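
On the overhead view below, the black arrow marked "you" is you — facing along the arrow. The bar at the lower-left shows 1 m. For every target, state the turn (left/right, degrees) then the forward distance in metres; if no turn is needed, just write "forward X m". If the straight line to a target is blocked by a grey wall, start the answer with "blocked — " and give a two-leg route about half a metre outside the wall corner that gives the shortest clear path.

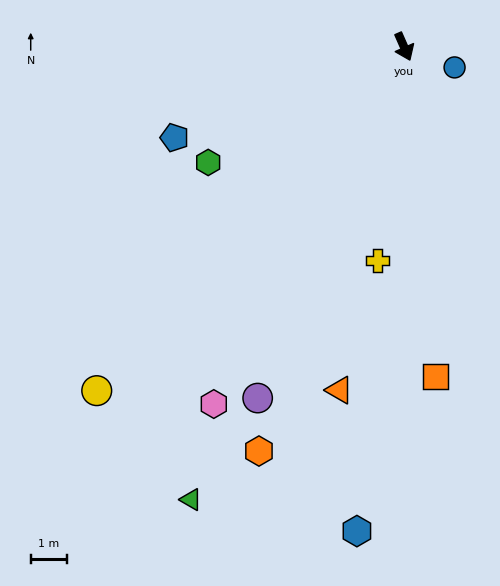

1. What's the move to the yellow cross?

turn right 31°, forward 5.9 m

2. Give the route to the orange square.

turn right 18°, forward 9.1 m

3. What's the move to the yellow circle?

turn right 65°, forward 12.6 m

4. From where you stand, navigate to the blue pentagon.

turn right 92°, forward 6.8 m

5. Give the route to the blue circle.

turn left 44°, forward 1.5 m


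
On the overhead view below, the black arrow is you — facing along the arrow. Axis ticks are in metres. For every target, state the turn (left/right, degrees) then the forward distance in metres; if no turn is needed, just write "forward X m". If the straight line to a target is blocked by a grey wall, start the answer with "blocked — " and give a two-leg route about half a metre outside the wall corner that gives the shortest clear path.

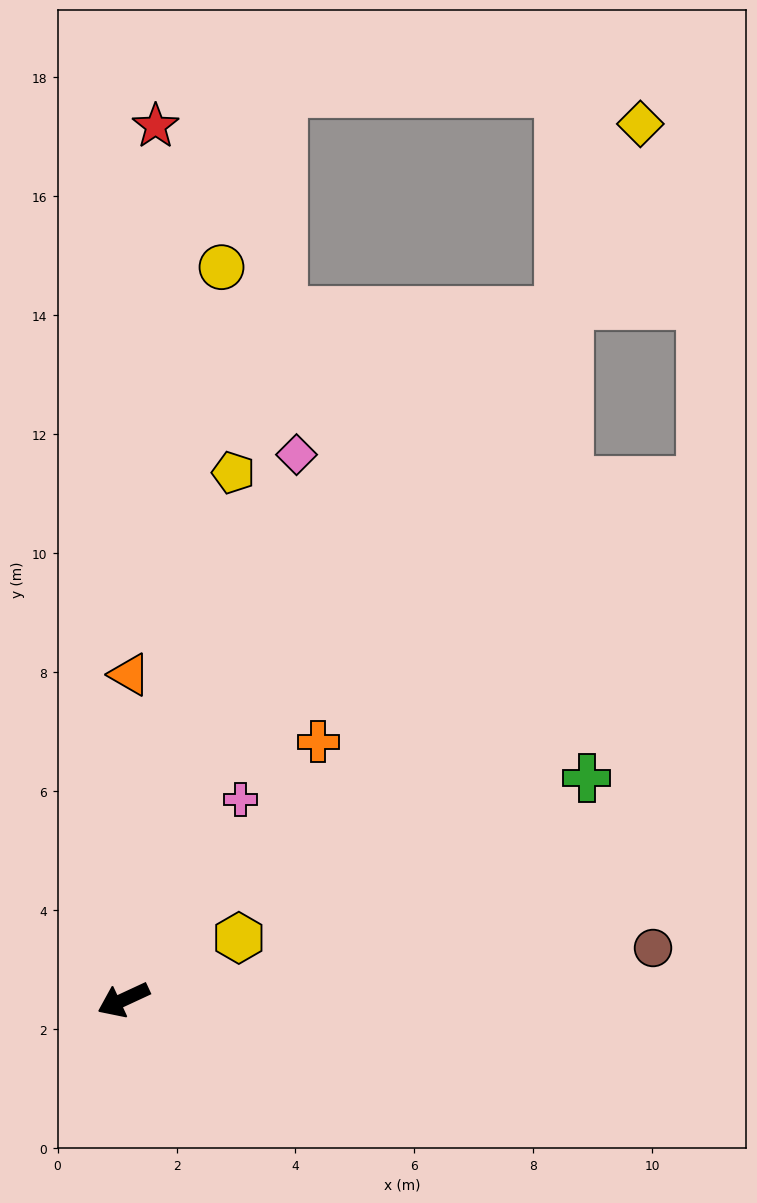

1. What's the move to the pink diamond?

turn right 133°, forward 9.6 m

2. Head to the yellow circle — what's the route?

turn right 123°, forward 12.4 m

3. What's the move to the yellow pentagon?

turn right 127°, forward 9.1 m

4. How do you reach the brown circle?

turn left 161°, forward 8.9 m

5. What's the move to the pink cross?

turn right 145°, forward 3.9 m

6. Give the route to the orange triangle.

turn right 116°, forward 5.5 m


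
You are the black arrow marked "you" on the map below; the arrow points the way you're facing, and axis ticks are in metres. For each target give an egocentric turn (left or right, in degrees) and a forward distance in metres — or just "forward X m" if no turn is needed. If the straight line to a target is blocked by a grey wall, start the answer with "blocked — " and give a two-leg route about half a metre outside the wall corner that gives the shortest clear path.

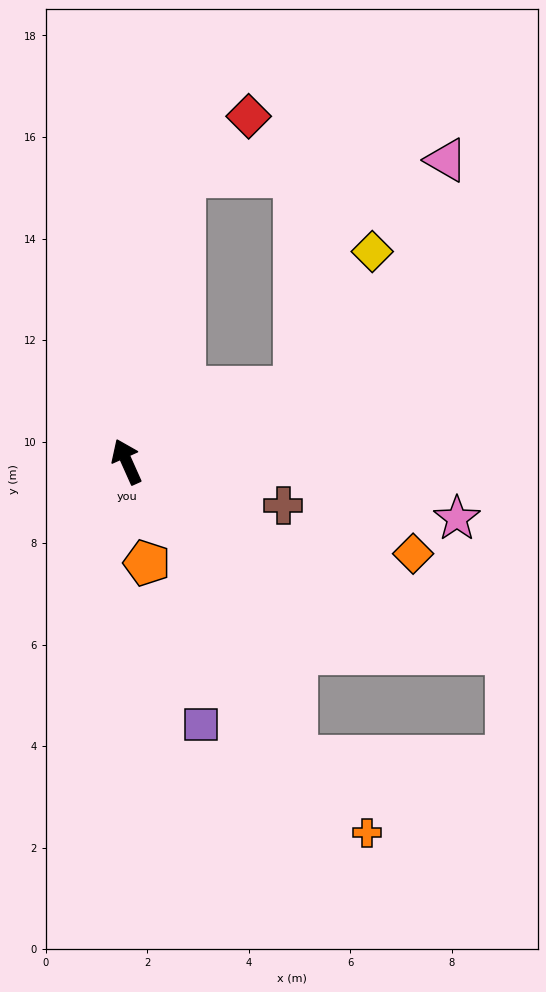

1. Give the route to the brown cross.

turn right 130°, forward 3.2 m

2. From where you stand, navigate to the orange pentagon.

turn left 167°, forward 2.0 m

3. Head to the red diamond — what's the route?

blocked — turn right 36°, forward 5.7 m, then turn right 35°, forward 1.7 m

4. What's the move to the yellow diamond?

blocked — turn right 90°, forward 3.6 m, then turn left 36°, forward 3.1 m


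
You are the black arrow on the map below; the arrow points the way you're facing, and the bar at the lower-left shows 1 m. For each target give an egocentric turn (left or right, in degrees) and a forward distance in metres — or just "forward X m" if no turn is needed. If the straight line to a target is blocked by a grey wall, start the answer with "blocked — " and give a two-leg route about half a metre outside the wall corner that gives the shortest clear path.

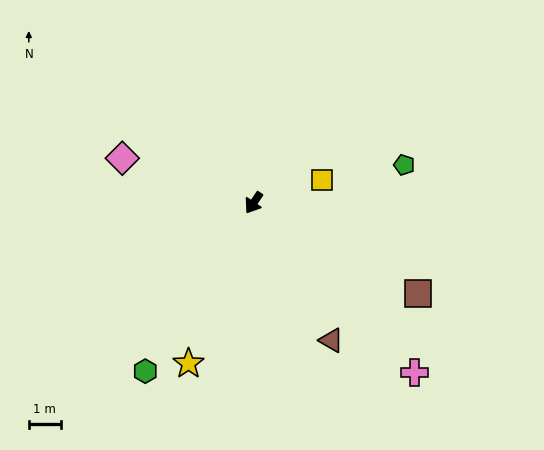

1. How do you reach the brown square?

turn left 95°, forward 5.8 m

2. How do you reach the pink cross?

turn left 77°, forward 7.3 m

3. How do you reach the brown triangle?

turn left 64°, forward 4.9 m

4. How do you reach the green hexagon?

forward 6.2 m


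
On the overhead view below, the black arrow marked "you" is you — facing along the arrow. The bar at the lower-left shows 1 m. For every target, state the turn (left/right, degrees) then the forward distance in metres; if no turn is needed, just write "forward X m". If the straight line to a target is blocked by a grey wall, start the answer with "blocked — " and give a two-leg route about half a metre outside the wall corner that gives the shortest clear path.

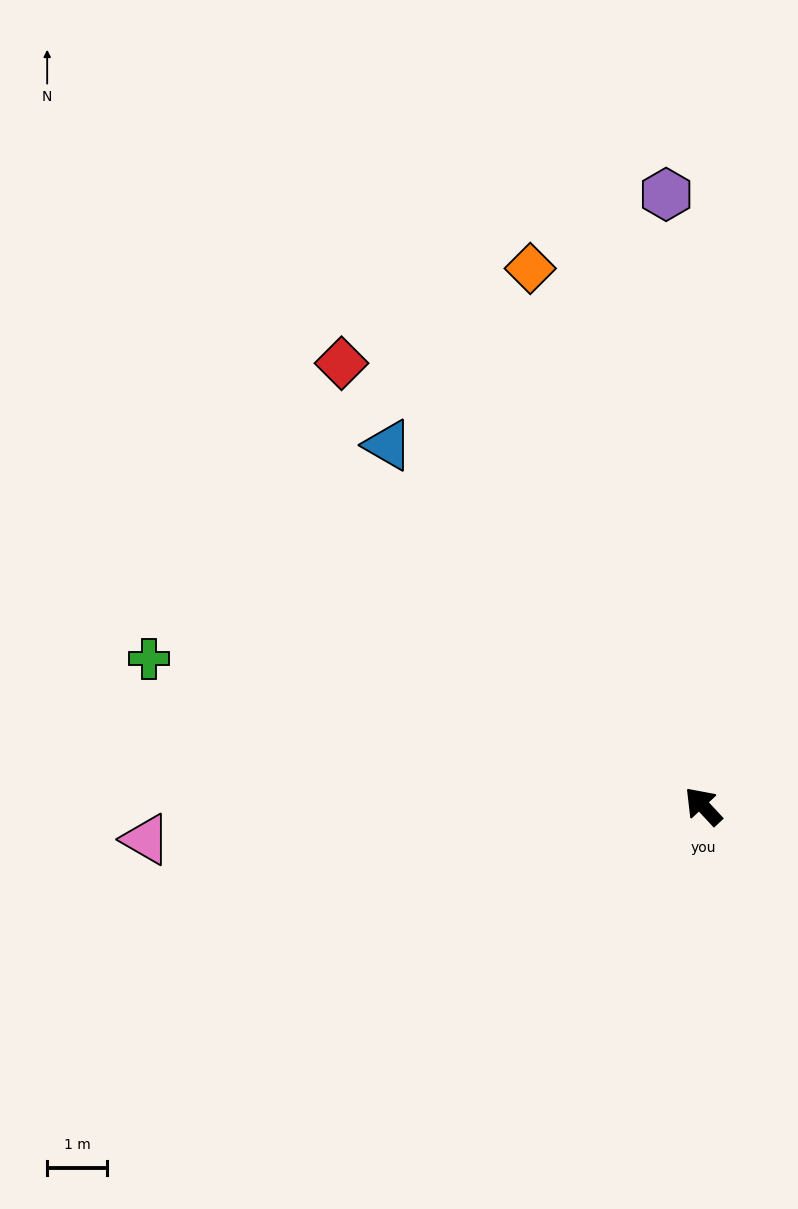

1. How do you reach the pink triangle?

turn left 50°, forward 9.3 m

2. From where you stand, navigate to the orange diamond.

turn right 25°, forward 9.4 m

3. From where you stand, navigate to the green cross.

turn left 32°, forward 9.5 m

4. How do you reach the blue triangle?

forward 8.0 m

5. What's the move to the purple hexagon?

turn right 39°, forward 10.2 m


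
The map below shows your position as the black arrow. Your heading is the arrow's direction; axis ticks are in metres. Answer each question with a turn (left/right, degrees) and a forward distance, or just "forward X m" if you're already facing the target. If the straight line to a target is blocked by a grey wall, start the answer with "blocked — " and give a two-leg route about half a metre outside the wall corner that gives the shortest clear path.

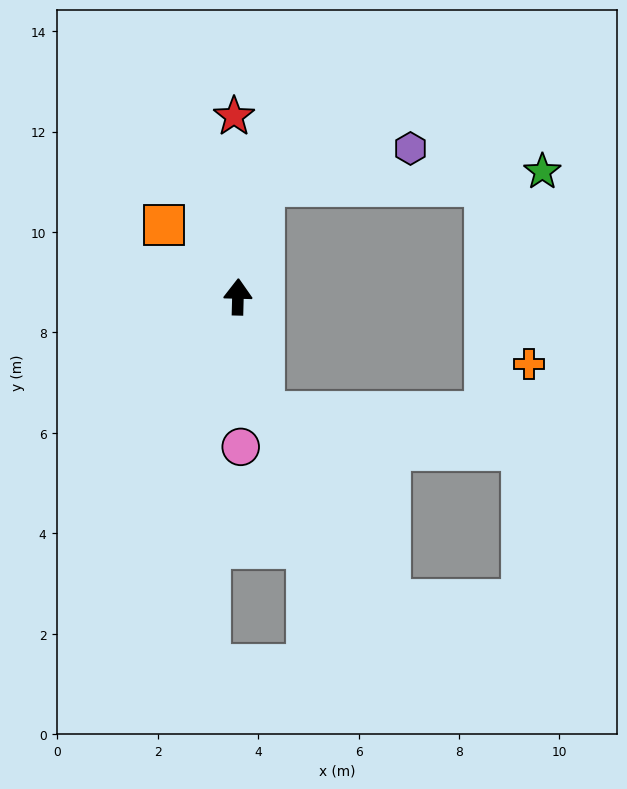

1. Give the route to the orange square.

turn left 47°, forward 2.0 m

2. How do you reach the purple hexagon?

blocked — turn right 11°, forward 2.3 m, then turn right 64°, forward 3.0 m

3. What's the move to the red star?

turn left 3°, forward 3.6 m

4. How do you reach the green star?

blocked — turn right 11°, forward 2.3 m, then turn right 75°, forward 5.6 m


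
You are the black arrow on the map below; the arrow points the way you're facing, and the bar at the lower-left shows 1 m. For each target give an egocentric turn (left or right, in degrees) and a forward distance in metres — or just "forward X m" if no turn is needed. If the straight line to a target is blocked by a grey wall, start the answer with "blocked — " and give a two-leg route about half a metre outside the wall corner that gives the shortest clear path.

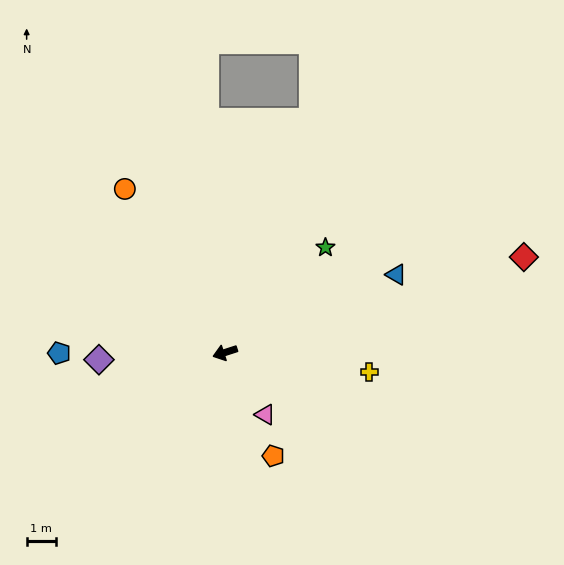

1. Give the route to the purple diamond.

turn right 15°, forward 4.3 m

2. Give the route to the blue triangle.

turn right 173°, forward 6.4 m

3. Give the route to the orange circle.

turn right 76°, forward 6.5 m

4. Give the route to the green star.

turn right 152°, forward 5.0 m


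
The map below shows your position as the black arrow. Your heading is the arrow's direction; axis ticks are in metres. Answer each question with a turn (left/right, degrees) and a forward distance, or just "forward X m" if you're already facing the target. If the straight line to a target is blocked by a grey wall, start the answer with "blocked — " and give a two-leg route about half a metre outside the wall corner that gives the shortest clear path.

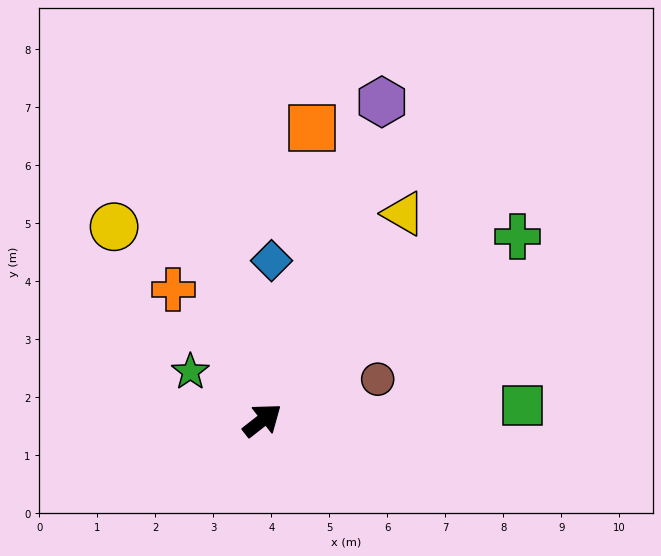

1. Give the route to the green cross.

turn right 2°, forward 5.4 m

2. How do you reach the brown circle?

turn right 18°, forward 2.1 m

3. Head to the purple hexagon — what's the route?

turn left 31°, forward 5.9 m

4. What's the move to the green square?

turn right 35°, forward 4.5 m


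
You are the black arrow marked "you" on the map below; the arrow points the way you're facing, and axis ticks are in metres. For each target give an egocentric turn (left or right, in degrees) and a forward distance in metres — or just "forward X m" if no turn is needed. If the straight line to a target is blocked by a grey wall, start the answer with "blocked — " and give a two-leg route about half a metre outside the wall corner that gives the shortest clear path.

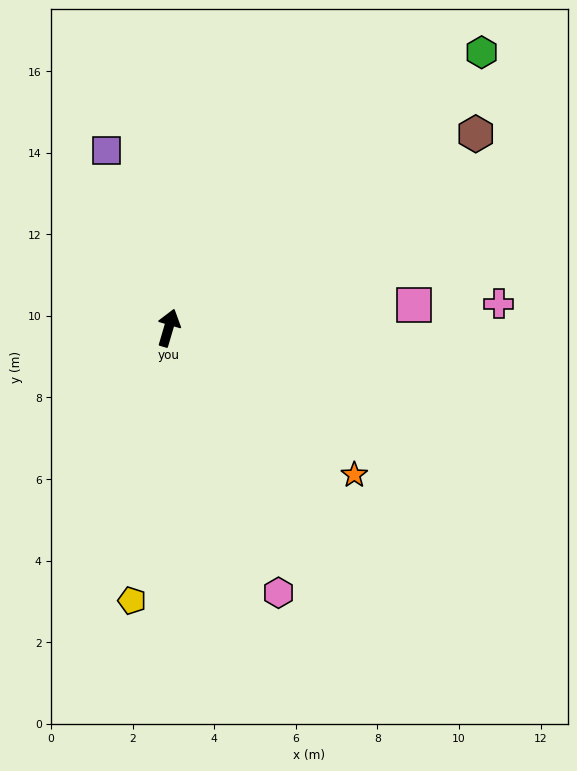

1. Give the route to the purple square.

turn left 36°, forward 4.6 m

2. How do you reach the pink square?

turn right 68°, forward 6.0 m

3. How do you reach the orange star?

turn right 112°, forward 5.8 m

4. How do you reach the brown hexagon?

turn right 41°, forward 8.9 m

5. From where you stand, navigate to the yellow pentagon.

turn right 171°, forward 6.7 m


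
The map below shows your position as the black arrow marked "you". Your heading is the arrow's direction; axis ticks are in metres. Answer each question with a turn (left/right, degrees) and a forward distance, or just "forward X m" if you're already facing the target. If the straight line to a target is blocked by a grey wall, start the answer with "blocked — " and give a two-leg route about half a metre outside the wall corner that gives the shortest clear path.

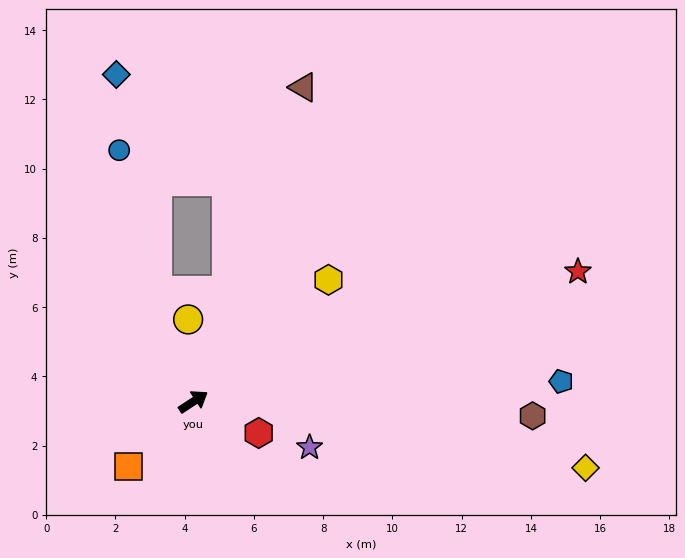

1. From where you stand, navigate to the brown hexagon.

turn right 36°, forward 9.8 m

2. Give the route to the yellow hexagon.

turn left 9°, forward 5.3 m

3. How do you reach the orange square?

turn right 168°, forward 2.7 m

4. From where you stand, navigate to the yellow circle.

turn left 60°, forward 2.4 m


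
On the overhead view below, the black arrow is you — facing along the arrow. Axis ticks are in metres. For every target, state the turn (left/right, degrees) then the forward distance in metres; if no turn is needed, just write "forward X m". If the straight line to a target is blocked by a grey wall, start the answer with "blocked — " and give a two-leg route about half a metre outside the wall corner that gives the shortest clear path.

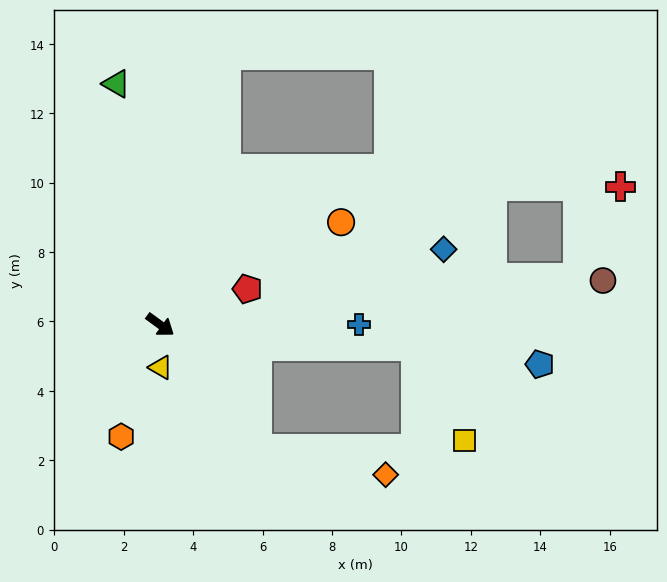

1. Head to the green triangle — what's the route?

turn left 136°, forward 7.1 m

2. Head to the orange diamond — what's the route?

blocked — turn right 16°, forward 4.5 m, then turn left 41°, forward 3.8 m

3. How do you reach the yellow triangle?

turn right 53°, forward 1.2 m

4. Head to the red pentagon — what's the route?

turn left 58°, forward 2.7 m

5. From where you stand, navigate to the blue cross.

turn left 36°, forward 5.7 m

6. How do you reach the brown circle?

turn left 42°, forward 12.8 m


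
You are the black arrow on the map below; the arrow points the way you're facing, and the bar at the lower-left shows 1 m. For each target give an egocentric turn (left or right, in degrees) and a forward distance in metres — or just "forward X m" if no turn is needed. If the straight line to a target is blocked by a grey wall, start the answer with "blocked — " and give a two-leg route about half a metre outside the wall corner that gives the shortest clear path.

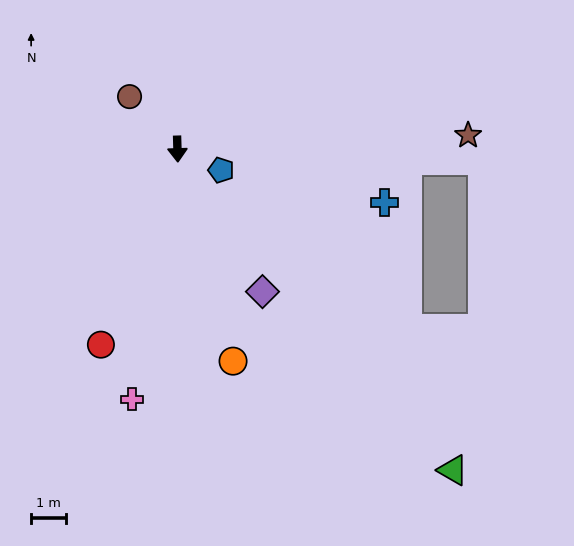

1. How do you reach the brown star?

turn left 91°, forward 8.4 m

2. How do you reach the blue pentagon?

turn left 63°, forward 1.4 m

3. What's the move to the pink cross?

turn right 12°, forward 7.3 m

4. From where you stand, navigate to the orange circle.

turn left 13°, forward 6.3 m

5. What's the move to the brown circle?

turn right 139°, forward 2.0 m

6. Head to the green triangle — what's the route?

turn left 39°, forward 12.2 m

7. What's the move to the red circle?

turn right 23°, forward 6.0 m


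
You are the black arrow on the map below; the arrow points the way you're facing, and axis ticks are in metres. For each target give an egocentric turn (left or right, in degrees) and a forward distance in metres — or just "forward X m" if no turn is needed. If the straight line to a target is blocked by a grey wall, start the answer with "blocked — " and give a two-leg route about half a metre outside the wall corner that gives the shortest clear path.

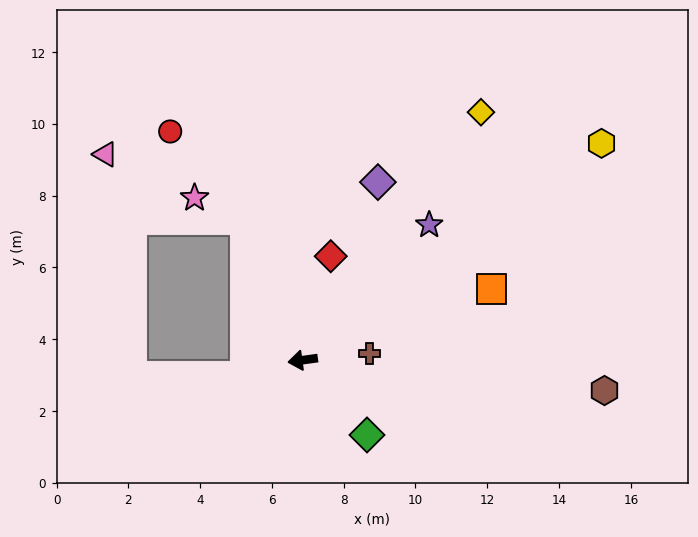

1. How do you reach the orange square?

turn right 167°, forward 5.6 m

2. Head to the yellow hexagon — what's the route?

turn right 152°, forward 10.3 m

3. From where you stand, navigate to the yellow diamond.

turn right 134°, forward 8.5 m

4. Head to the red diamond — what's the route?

turn right 113°, forward 3.0 m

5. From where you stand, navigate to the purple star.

turn right 141°, forward 5.2 m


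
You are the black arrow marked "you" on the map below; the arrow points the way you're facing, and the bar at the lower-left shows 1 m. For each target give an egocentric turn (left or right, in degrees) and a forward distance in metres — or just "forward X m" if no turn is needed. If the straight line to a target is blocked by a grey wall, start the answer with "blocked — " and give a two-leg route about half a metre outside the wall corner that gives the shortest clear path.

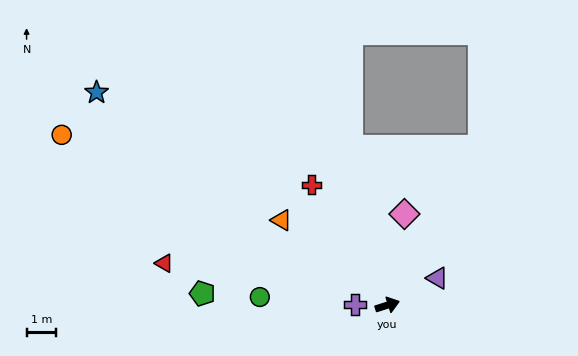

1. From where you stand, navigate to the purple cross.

turn left 162°, forward 1.1 m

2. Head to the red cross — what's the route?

turn left 105°, forward 4.8 m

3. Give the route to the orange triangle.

turn left 124°, forward 4.6 m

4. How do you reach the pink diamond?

turn left 62°, forward 3.1 m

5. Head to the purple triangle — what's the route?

turn left 11°, forward 1.9 m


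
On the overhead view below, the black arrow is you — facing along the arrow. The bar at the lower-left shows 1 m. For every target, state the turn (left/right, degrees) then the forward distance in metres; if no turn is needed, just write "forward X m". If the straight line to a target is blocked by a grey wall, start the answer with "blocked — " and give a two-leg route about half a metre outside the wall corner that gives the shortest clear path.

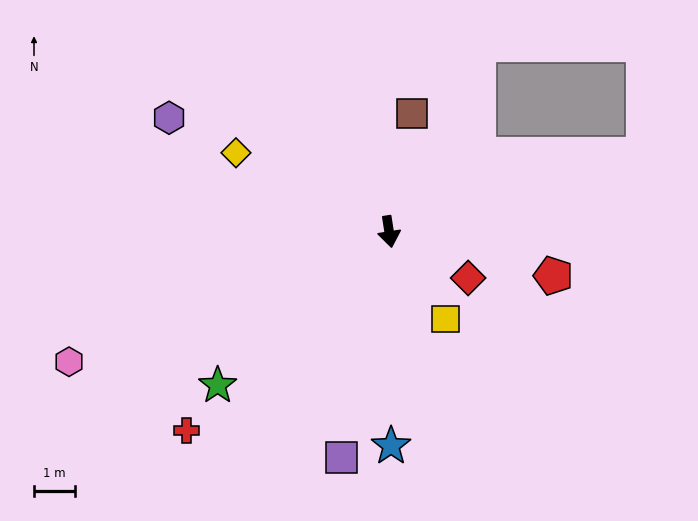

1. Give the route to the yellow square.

turn left 24°, forward 2.5 m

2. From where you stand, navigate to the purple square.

turn right 21°, forward 5.6 m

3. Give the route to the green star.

turn right 57°, forward 5.6 m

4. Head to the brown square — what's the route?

turn left 160°, forward 2.9 m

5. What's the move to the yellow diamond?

turn right 126°, forward 4.2 m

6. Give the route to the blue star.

turn right 8°, forward 5.2 m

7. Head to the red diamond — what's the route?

turn left 51°, forward 2.2 m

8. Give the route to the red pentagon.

turn left 66°, forward 4.1 m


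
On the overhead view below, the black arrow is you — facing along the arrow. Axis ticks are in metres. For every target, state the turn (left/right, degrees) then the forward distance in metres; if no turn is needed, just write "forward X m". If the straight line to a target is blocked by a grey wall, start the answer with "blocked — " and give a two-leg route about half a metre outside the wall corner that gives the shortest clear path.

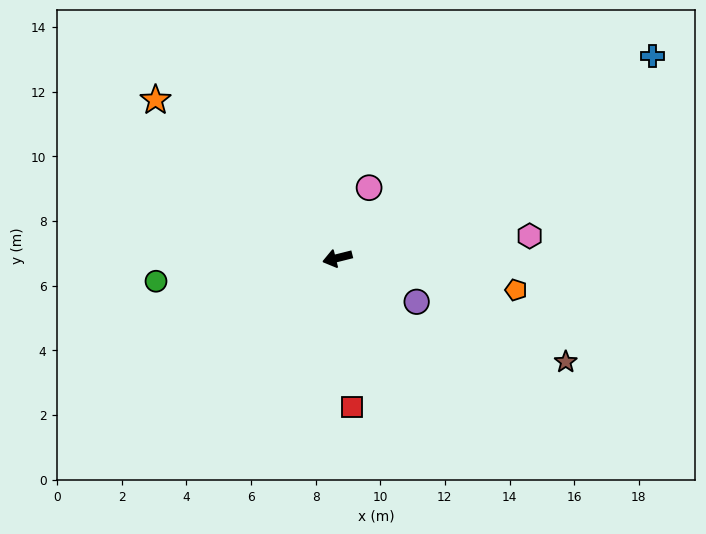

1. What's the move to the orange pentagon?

turn left 156°, forward 5.6 m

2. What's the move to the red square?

turn left 82°, forward 4.6 m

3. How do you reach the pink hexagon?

turn left 172°, forward 6.0 m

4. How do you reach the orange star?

turn right 55°, forward 7.5 m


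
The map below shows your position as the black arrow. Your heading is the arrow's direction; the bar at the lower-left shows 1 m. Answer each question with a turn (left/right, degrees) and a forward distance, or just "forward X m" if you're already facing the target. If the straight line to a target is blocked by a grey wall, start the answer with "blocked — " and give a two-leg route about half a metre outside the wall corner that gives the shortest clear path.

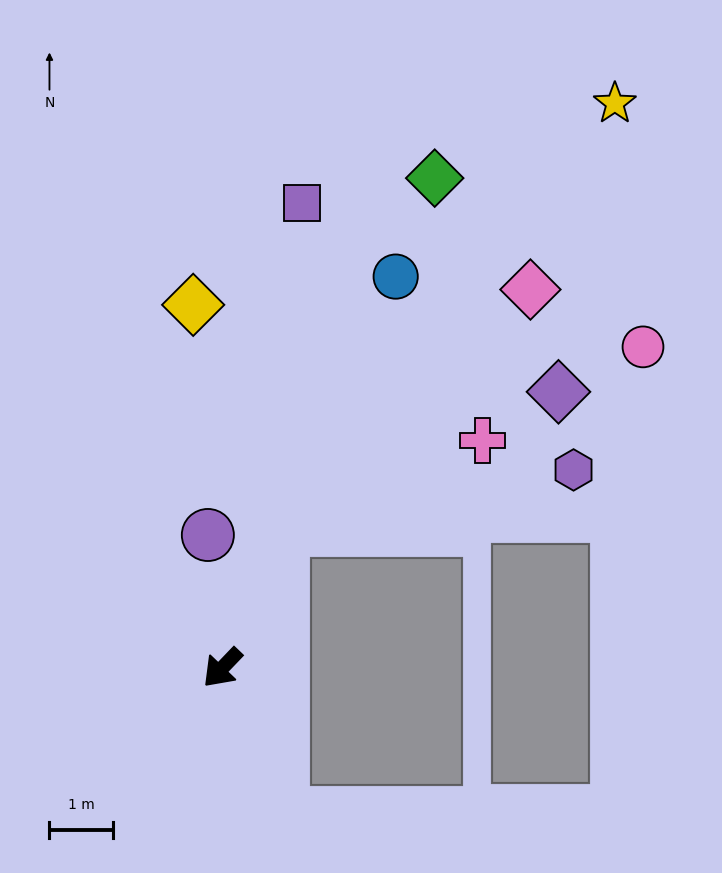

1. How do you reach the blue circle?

turn right 160°, forward 6.7 m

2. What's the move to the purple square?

turn right 146°, forward 7.4 m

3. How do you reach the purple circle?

turn right 130°, forward 2.1 m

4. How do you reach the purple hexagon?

blocked — turn right 160°, forward 2.4 m, then turn right 55°, forward 4.6 m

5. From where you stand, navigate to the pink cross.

blocked — turn right 160°, forward 2.4 m, then turn right 42°, forward 3.4 m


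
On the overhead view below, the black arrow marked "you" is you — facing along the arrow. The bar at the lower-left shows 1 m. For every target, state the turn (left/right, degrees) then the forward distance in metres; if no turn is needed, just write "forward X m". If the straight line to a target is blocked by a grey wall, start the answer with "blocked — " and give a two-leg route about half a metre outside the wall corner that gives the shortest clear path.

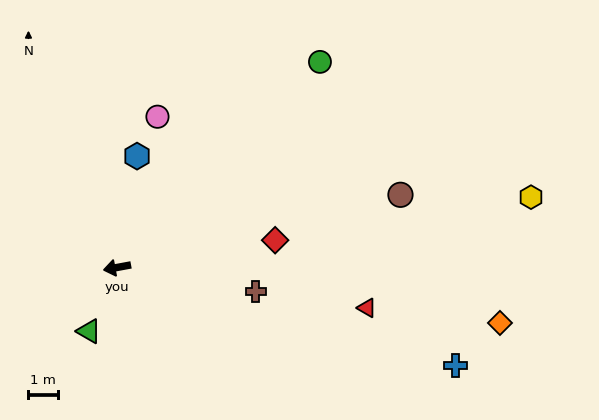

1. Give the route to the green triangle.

turn left 56°, forward 2.4 m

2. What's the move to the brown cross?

turn left 160°, forward 4.8 m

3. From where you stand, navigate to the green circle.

turn right 145°, forward 9.8 m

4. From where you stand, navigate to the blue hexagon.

turn right 111°, forward 3.8 m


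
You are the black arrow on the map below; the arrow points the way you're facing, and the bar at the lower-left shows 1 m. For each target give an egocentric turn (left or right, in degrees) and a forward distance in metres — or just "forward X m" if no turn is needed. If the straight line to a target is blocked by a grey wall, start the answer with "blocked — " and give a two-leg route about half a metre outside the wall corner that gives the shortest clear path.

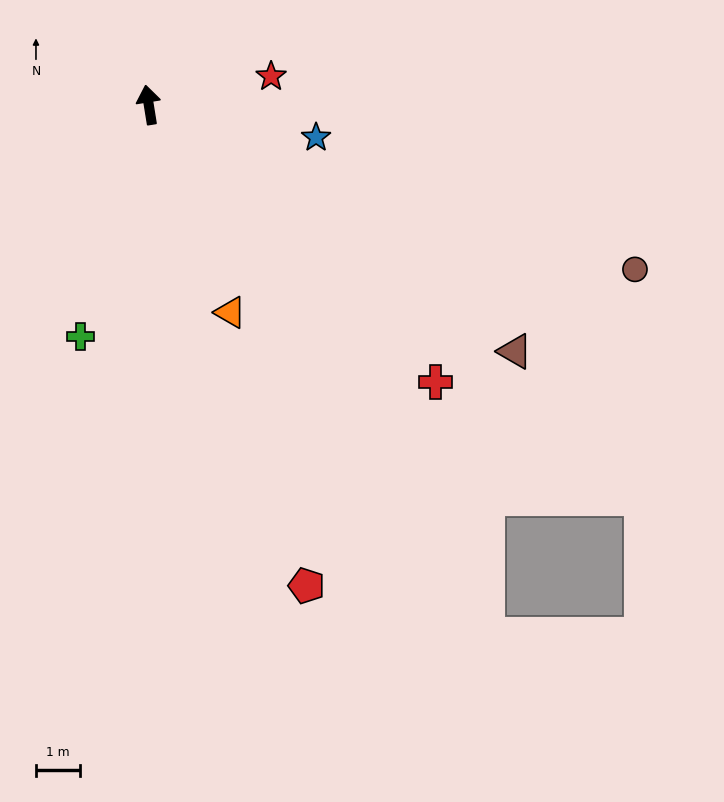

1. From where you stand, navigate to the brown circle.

turn right 118°, forward 11.8 m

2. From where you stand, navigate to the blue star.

turn right 110°, forward 3.9 m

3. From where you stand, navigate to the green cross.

turn left 154°, forward 5.5 m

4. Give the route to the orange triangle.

turn right 168°, forward 5.1 m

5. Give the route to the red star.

turn right 86°, forward 2.9 m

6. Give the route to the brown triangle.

turn right 133°, forward 10.1 m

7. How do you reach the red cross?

turn right 143°, forward 9.1 m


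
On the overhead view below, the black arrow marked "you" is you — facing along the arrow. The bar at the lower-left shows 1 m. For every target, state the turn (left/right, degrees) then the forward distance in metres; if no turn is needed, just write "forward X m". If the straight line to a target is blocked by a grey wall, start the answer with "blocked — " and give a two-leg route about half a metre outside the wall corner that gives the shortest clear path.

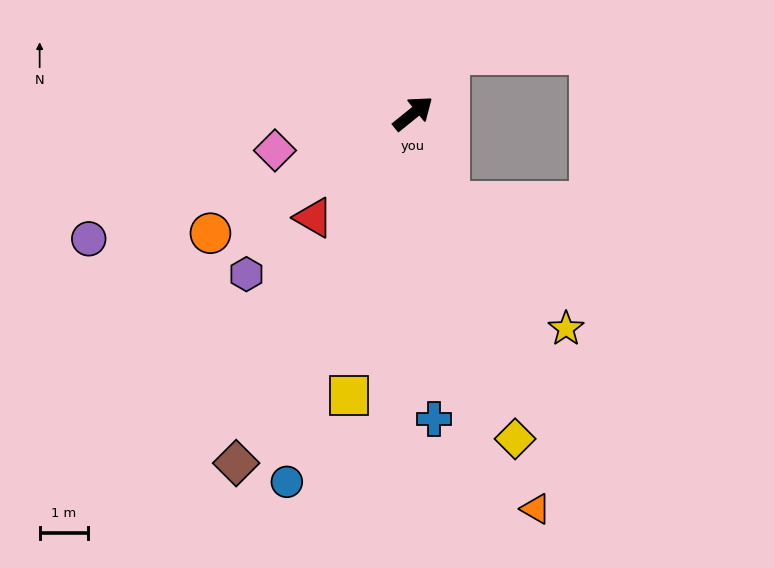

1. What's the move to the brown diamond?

turn right 156°, forward 8.0 m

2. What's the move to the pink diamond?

turn left 156°, forward 2.9 m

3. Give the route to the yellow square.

turn right 142°, forward 5.9 m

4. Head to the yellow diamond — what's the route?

turn right 112°, forward 7.0 m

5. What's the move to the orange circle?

turn left 172°, forward 4.8 m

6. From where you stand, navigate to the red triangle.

turn right 173°, forward 3.0 m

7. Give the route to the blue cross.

turn right 125°, forward 6.3 m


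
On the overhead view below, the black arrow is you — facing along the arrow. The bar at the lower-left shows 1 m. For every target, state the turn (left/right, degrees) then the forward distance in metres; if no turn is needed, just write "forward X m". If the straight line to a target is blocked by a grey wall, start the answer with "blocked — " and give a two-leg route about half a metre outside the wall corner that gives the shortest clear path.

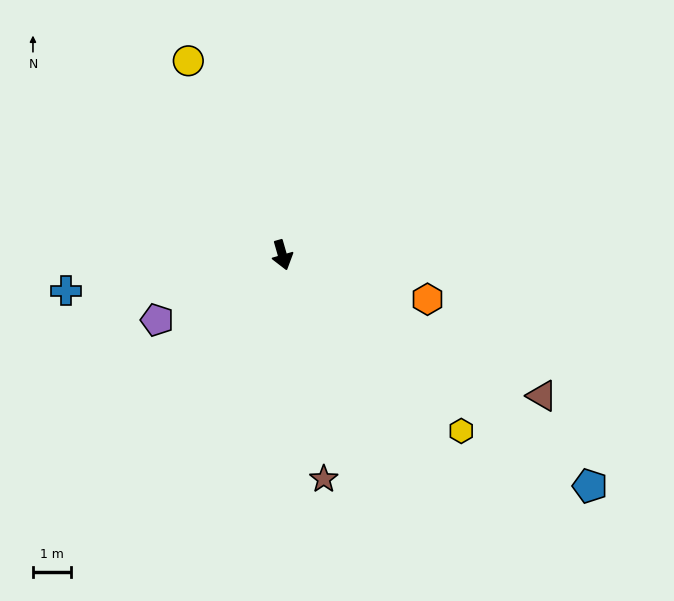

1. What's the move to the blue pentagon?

turn left 37°, forward 10.0 m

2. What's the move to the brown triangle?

turn left 46°, forward 7.7 m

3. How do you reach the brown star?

turn right 6°, forward 5.9 m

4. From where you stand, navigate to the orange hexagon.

turn left 57°, forward 3.9 m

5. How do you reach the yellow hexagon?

turn left 30°, forward 6.5 m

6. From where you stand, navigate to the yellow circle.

turn right 170°, forward 5.6 m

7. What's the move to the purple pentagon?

turn right 79°, forward 3.7 m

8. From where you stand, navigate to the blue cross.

turn right 97°, forward 5.7 m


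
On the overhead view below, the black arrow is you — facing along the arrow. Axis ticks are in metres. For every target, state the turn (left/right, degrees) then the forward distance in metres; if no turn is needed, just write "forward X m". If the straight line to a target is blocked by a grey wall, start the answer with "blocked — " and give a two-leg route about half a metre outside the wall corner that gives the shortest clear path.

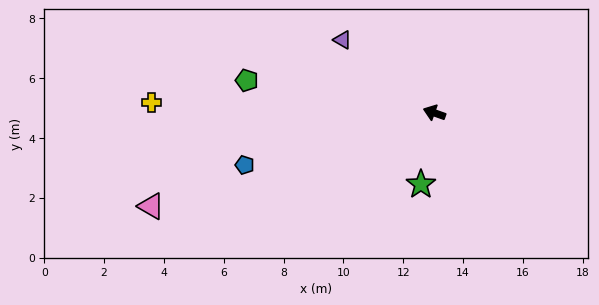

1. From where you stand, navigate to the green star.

turn left 99°, forward 2.4 m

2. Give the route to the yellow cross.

turn left 17°, forward 9.5 m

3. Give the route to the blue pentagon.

turn left 35°, forward 6.6 m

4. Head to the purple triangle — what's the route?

turn right 19°, forward 3.9 m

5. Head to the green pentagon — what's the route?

turn left 10°, forward 6.4 m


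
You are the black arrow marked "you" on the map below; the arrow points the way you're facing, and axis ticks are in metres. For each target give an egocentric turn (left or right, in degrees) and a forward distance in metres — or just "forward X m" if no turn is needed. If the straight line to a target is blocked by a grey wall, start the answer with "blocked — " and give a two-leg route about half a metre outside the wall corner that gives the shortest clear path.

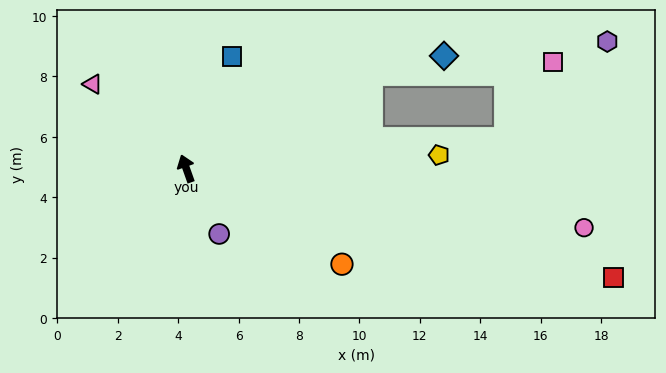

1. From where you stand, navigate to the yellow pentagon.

turn right 106°, forward 8.4 m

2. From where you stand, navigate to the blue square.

turn right 42°, forward 4.0 m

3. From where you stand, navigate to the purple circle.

turn right 173°, forward 2.4 m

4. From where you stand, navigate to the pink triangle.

turn left 28°, forward 4.2 m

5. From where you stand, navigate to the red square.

turn right 124°, forward 14.6 m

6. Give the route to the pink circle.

turn right 118°, forward 13.3 m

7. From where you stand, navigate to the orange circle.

turn right 141°, forward 6.1 m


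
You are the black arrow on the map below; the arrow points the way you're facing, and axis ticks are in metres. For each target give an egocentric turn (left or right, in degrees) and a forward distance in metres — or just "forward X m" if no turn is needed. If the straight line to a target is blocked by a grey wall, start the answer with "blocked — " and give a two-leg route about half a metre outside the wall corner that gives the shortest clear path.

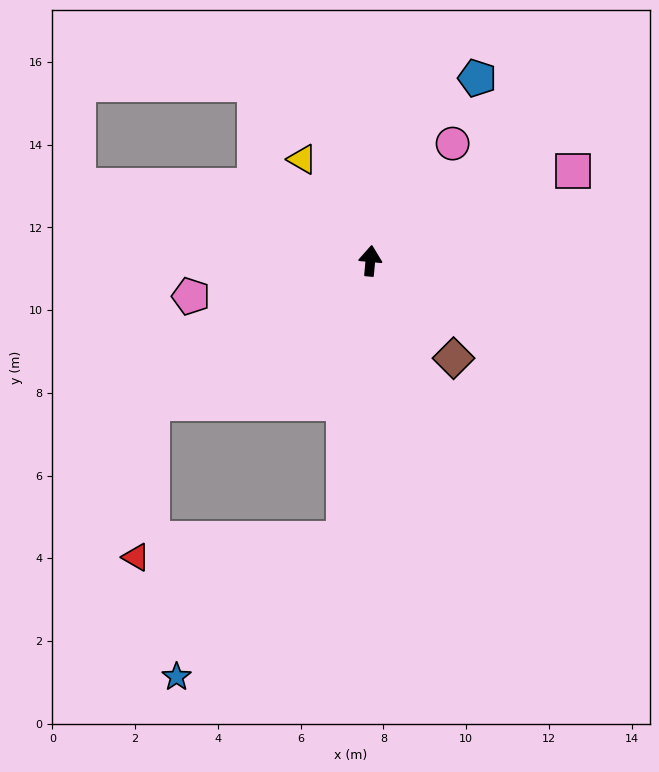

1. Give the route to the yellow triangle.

turn left 39°, forward 3.0 m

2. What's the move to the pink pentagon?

turn left 106°, forward 4.4 m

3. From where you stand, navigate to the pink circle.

turn right 30°, forward 3.5 m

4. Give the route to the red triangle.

blocked — turn left 128°, forward 6.3 m, then turn left 51°, forward 3.7 m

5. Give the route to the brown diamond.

turn right 134°, forward 3.1 m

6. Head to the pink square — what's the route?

turn right 61°, forward 5.4 m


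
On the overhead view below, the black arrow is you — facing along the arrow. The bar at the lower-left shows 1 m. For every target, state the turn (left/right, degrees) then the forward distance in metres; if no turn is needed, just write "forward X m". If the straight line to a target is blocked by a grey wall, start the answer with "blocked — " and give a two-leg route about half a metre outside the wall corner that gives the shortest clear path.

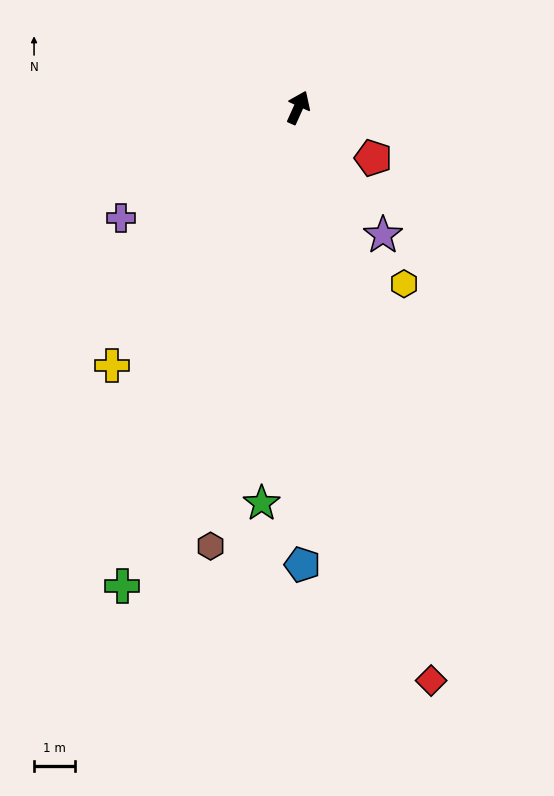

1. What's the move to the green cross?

turn right 176°, forward 12.5 m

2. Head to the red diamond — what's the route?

turn right 143°, forward 14.4 m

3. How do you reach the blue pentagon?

turn right 155°, forward 11.2 m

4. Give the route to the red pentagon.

turn right 100°, forward 2.2 m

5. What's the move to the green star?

turn right 161°, forward 9.7 m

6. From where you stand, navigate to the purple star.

turn right 122°, forward 3.7 m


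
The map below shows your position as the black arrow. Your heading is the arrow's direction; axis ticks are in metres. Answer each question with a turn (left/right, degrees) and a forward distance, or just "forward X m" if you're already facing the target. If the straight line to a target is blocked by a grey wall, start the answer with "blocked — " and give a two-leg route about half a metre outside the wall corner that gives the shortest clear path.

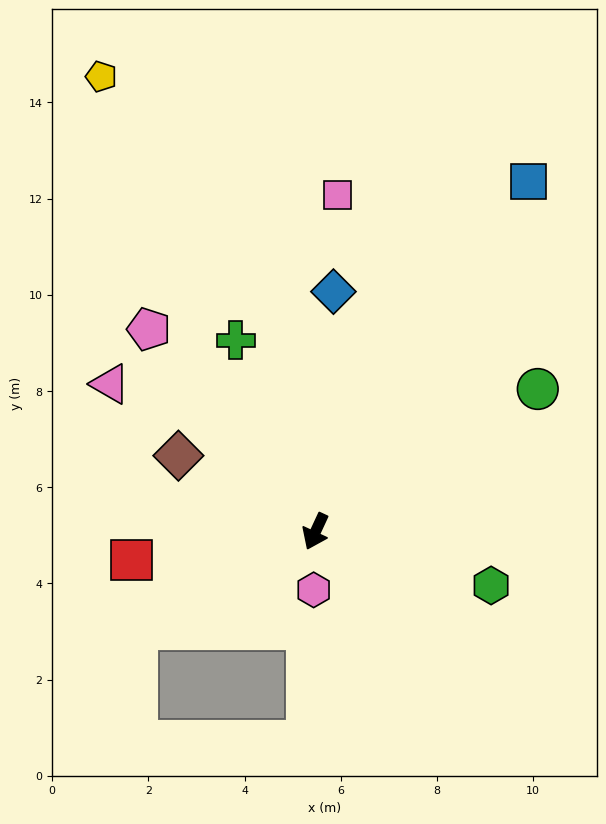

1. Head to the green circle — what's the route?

turn left 148°, forward 5.5 m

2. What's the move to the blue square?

turn left 174°, forward 8.5 m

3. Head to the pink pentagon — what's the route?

turn right 116°, forward 5.4 m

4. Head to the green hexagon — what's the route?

turn left 98°, forward 3.8 m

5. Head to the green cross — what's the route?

turn right 133°, forward 4.3 m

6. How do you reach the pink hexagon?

turn left 23°, forward 1.2 m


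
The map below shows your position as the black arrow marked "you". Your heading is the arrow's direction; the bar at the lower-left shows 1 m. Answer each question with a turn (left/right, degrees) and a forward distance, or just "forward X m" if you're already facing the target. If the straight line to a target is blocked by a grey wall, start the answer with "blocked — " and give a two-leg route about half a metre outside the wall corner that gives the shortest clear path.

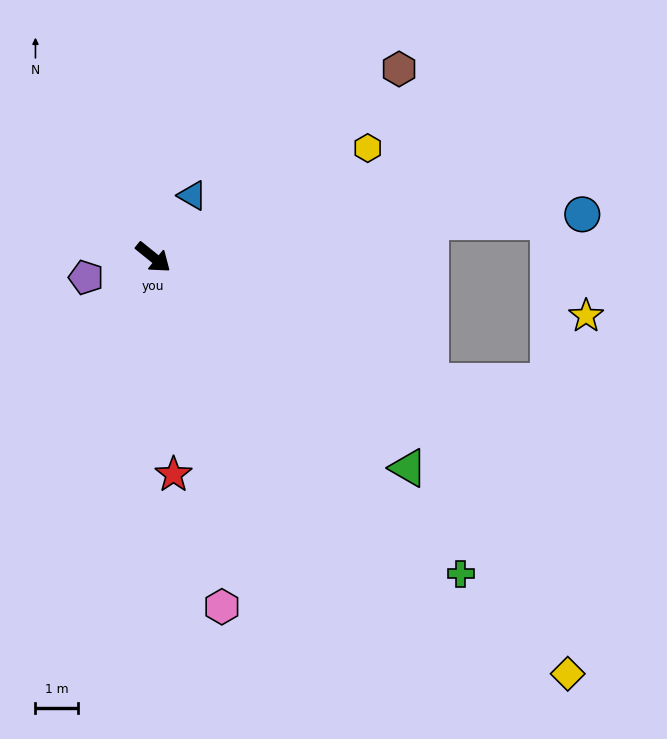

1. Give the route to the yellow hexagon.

turn left 66°, forward 5.6 m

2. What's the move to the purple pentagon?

turn right 124°, forward 1.6 m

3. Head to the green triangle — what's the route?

forward 7.7 m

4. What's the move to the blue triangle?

turn left 97°, forward 1.7 m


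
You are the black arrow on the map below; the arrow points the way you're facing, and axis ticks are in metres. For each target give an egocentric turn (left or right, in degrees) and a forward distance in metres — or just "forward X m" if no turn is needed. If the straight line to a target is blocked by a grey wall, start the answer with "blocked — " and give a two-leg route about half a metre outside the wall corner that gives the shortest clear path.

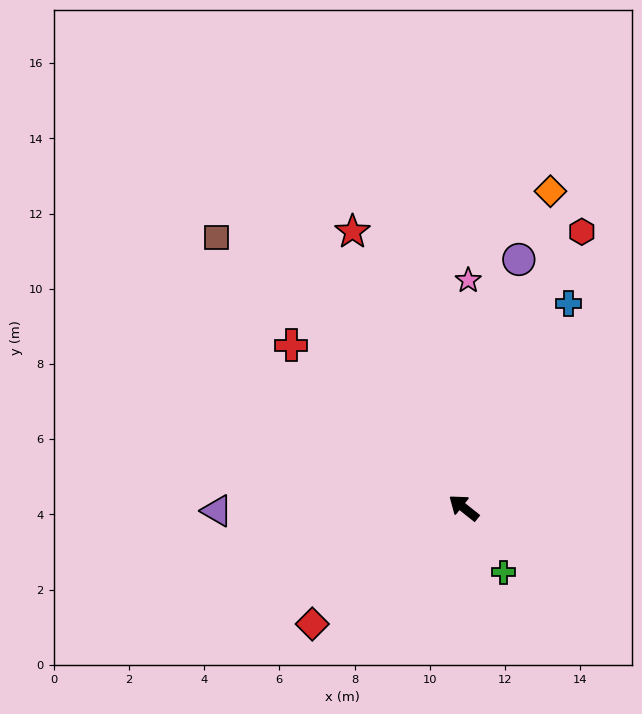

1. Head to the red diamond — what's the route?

turn left 76°, forward 5.1 m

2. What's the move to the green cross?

turn left 160°, forward 2.0 m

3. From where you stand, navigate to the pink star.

turn right 53°, forward 6.0 m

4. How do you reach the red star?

turn right 30°, forward 7.9 m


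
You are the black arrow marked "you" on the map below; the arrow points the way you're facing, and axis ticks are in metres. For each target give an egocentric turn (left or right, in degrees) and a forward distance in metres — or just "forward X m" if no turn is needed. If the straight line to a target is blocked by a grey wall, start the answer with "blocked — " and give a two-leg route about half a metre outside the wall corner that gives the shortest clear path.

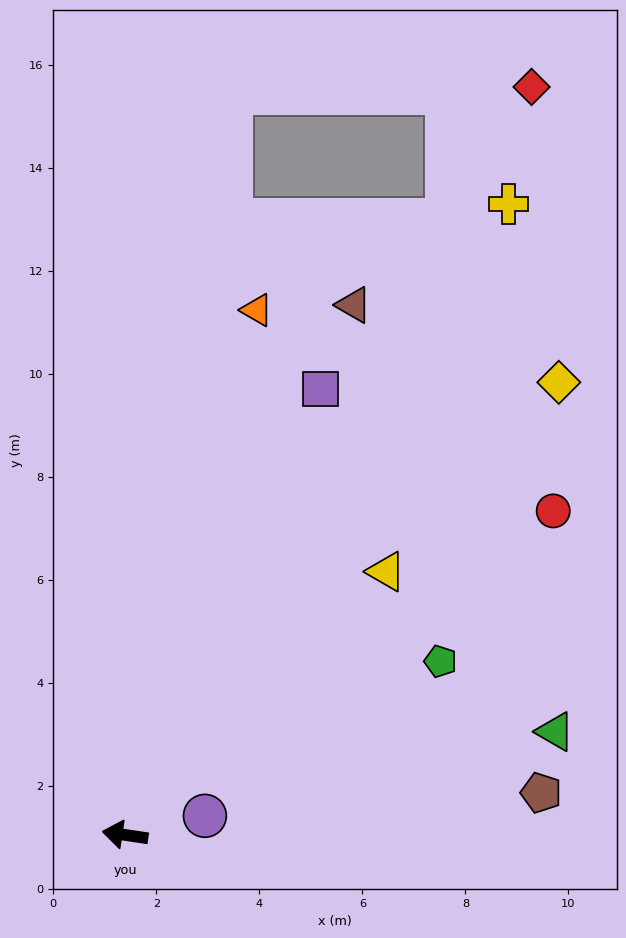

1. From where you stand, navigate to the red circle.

turn right 134°, forward 10.4 m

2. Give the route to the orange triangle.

turn right 96°, forward 10.5 m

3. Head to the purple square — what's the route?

turn right 105°, forward 9.5 m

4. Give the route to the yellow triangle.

turn right 126°, forward 7.2 m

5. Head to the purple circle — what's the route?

turn right 158°, forward 1.6 m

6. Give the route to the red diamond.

turn right 110°, forward 16.5 m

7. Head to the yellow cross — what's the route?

turn right 113°, forward 14.3 m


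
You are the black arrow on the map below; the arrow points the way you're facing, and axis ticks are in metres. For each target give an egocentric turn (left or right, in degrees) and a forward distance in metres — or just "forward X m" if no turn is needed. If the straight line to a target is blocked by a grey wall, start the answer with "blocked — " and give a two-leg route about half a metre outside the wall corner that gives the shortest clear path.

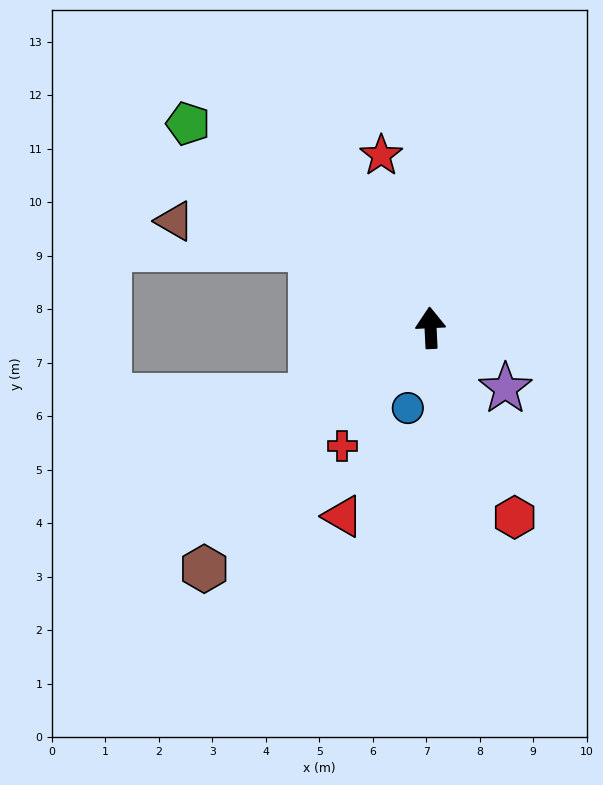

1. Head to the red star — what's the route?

turn left 13°, forward 3.3 m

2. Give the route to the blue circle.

turn left 161°, forward 1.6 m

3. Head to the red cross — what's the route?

turn left 141°, forward 2.8 m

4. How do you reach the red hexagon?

turn right 159°, forward 3.9 m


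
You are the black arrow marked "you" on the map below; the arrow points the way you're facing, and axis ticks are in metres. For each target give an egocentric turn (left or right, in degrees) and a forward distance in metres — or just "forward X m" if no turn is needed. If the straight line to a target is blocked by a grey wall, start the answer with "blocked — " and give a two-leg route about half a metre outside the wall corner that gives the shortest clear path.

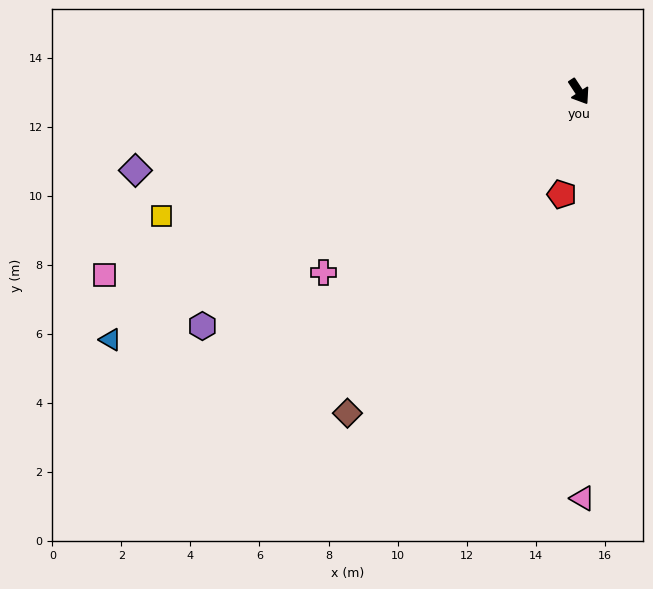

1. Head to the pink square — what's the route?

turn right 102°, forward 14.7 m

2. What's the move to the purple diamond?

turn right 113°, forward 13.1 m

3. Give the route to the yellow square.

turn right 107°, forward 12.6 m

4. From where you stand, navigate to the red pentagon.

turn right 43°, forward 3.0 m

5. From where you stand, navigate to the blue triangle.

turn right 95°, forward 15.4 m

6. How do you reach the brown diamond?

turn right 69°, forward 11.5 m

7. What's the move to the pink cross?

turn right 88°, forward 9.1 m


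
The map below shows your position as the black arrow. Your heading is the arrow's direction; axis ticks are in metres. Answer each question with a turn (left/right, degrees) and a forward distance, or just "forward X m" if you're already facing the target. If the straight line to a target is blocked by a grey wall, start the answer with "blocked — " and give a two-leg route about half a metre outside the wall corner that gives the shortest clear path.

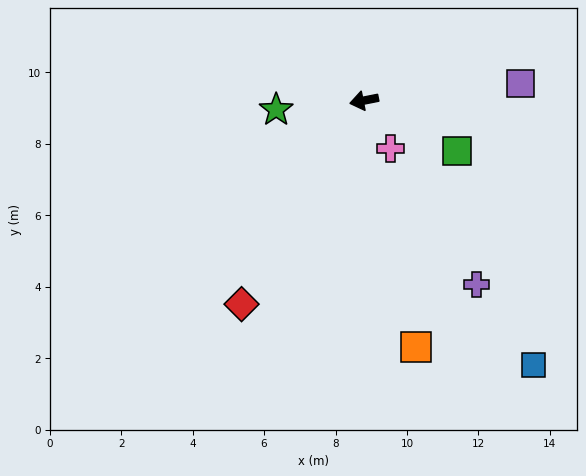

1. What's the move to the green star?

turn right 5°, forward 2.5 m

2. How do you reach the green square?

turn left 140°, forward 3.0 m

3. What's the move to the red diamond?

turn left 48°, forward 6.6 m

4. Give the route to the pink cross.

turn left 108°, forward 1.5 m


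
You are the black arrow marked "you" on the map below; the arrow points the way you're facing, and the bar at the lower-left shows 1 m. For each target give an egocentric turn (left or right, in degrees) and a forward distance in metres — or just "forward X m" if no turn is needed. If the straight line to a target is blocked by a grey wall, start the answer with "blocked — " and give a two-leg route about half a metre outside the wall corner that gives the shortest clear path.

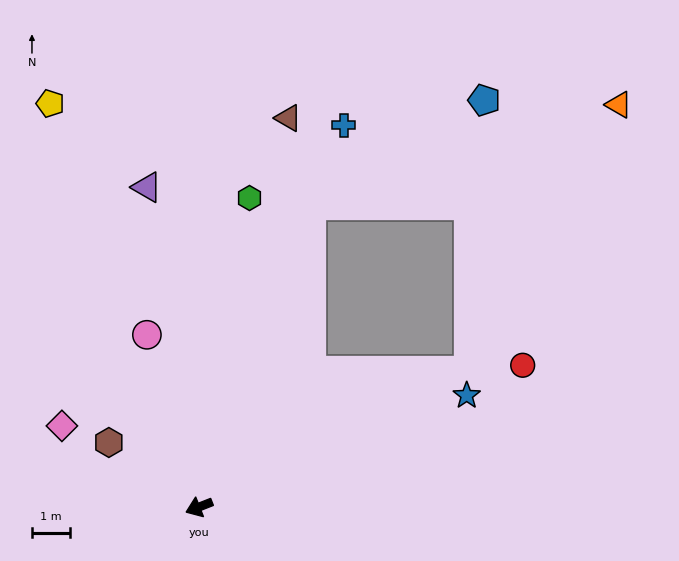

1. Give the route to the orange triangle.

blocked — turn right 132°, forward 8.4 m, then turn right 52°, forward 8.5 m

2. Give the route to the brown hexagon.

turn right 57°, forward 2.9 m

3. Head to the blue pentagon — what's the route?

blocked — turn right 132°, forward 8.4 m, then turn right 39°, forward 5.3 m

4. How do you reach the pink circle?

turn right 95°, forward 4.7 m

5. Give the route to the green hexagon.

turn right 121°, forward 8.2 m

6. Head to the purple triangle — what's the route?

turn right 102°, forward 8.5 m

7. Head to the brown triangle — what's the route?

turn right 124°, forward 10.4 m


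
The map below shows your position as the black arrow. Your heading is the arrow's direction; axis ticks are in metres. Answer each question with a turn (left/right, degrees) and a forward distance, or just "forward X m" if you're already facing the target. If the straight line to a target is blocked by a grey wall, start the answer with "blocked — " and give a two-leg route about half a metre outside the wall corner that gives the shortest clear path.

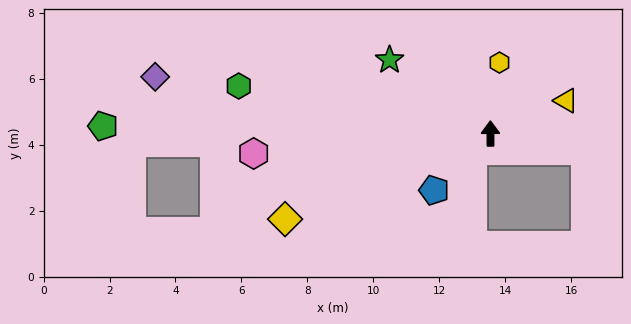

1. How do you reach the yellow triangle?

turn right 67°, forward 2.5 m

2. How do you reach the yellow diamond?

turn left 112°, forward 6.8 m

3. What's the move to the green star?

turn left 54°, forward 3.8 m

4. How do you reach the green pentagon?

turn left 89°, forward 11.8 m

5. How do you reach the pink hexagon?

turn left 95°, forward 7.2 m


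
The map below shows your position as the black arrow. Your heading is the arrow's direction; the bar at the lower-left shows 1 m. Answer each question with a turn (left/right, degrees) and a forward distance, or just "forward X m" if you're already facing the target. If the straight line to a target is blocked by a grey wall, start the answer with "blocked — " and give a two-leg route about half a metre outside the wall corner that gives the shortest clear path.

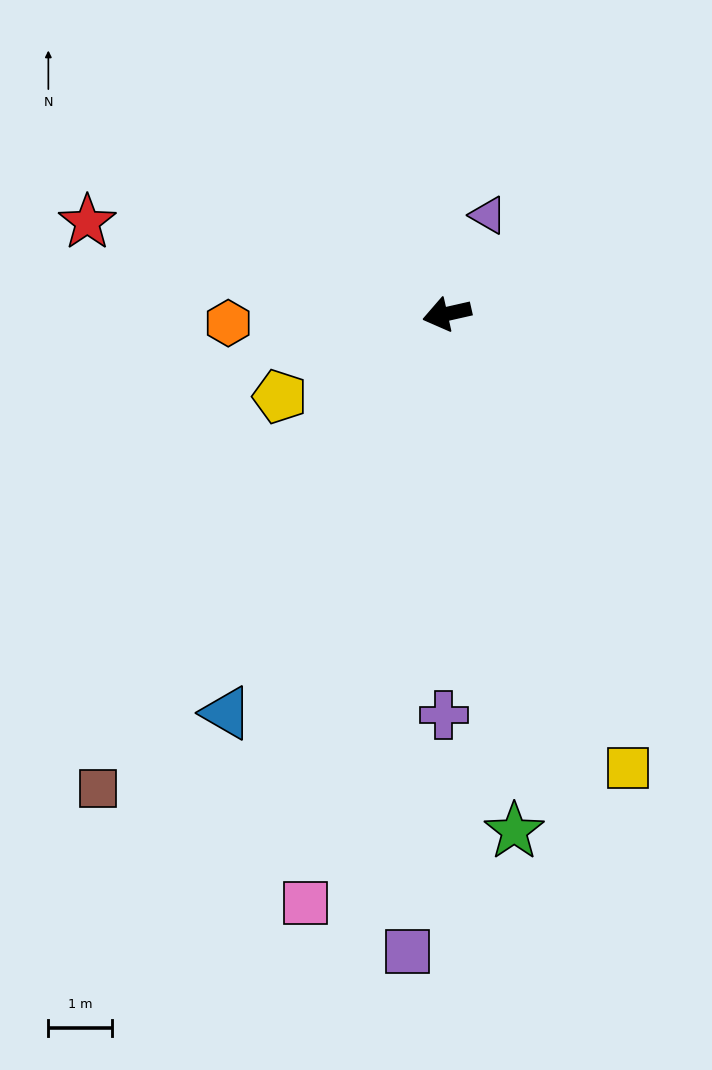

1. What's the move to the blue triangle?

turn left 48°, forward 7.2 m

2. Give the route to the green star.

turn left 85°, forward 8.2 m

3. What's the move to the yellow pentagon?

turn left 14°, forward 2.9 m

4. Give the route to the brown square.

turn left 41°, forward 9.3 m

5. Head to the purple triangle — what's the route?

turn right 125°, forward 1.7 m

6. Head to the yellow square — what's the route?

turn left 99°, forward 7.7 m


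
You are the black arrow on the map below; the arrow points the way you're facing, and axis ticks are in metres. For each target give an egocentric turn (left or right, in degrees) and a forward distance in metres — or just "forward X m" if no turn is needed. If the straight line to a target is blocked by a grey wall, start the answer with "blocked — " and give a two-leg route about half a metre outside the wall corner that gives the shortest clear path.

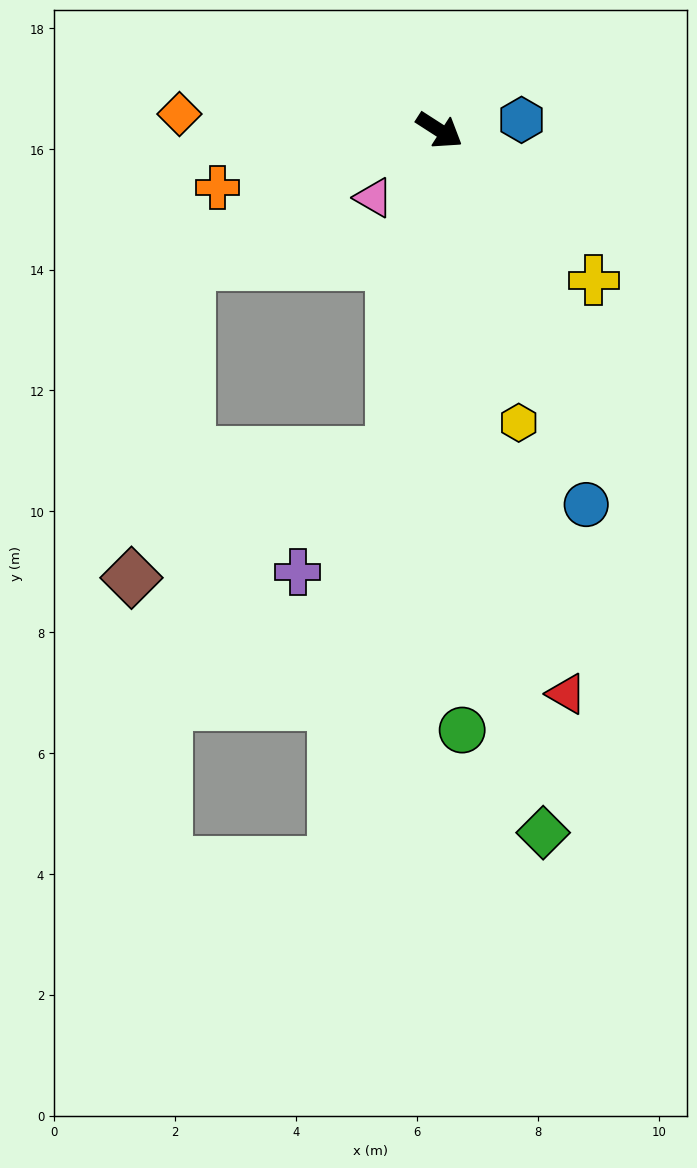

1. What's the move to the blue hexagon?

turn left 40°, forward 1.4 m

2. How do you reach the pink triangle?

turn right 102°, forward 1.6 m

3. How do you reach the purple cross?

blocked — turn right 66°, forward 5.4 m, then turn right 29°, forward 2.5 m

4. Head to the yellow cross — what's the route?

turn right 11°, forward 3.6 m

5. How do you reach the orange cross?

turn right 133°, forward 3.8 m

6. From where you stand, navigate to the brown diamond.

blocked — turn right 66°, forward 5.4 m, then turn right 55°, forward 4.8 m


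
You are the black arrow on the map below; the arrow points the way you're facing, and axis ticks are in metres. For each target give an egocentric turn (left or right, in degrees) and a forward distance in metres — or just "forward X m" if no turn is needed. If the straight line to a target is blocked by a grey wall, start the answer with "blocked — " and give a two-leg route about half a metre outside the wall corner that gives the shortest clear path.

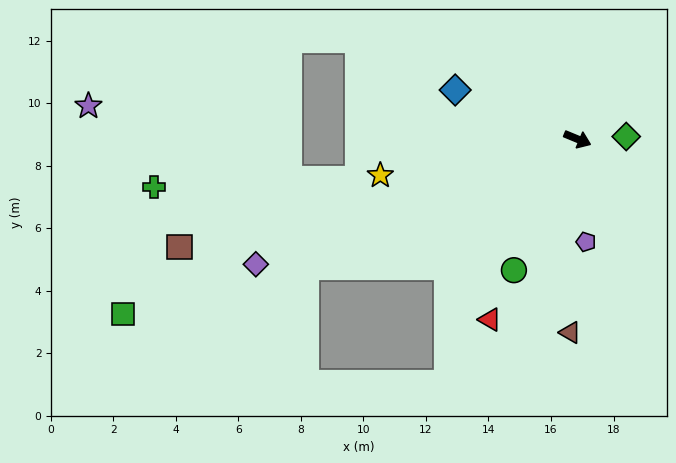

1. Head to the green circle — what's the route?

turn right 93°, forward 4.7 m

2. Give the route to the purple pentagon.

turn right 63°, forward 3.3 m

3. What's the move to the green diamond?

turn left 25°, forward 1.6 m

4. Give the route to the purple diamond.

turn right 136°, forward 11.0 m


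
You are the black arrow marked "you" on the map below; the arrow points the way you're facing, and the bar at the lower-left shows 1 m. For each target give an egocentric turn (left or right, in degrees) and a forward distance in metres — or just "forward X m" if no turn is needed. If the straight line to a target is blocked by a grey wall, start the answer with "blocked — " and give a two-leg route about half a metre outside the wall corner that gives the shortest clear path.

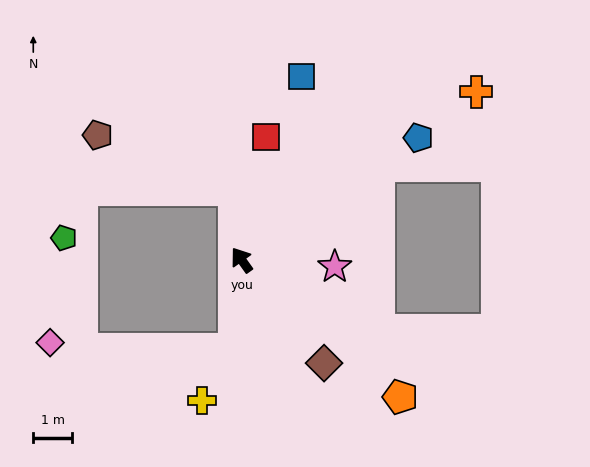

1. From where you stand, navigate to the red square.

turn right 47°, forward 3.2 m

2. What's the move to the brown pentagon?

blocked — turn right 30°, forward 1.8 m, then turn left 63°, forward 3.8 m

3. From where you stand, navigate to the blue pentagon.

turn right 91°, forward 5.6 m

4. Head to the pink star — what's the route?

turn right 130°, forward 2.4 m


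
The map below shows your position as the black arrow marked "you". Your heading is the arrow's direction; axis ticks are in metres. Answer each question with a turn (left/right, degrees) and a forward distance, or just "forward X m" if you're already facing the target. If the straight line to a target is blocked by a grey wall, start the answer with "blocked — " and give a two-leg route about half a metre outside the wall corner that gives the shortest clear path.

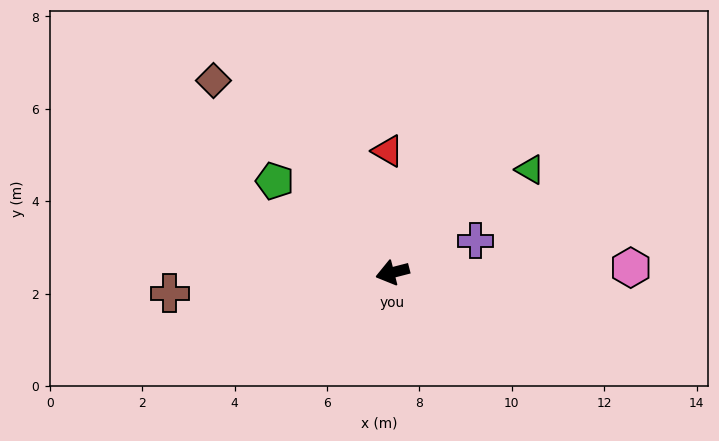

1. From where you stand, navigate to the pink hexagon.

turn left 167°, forward 5.2 m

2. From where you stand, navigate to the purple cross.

turn right 173°, forward 1.9 m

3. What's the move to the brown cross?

turn right 9°, forward 4.8 m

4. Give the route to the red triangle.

turn right 102°, forward 2.6 m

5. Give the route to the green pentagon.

turn right 52°, forward 3.2 m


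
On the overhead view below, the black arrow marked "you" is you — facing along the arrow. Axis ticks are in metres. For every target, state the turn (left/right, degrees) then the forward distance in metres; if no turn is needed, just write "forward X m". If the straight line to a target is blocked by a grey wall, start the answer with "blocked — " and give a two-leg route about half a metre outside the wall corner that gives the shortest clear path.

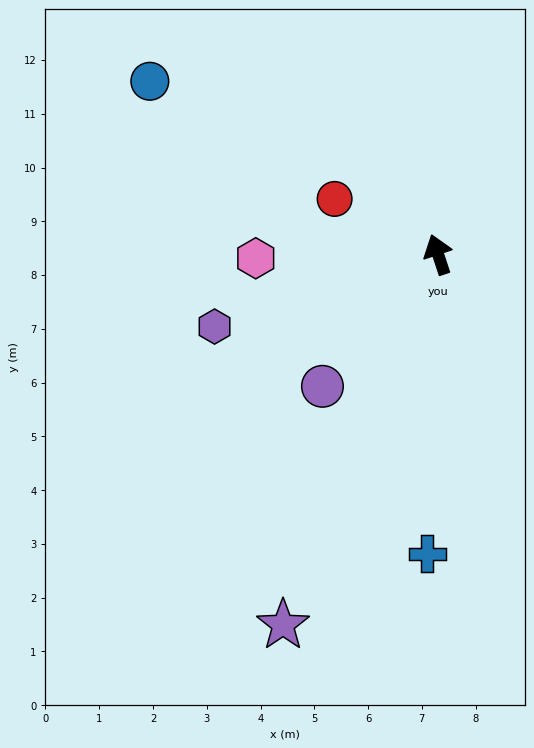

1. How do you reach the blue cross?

turn left 160°, forward 5.6 m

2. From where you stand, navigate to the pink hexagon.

turn left 73°, forward 3.4 m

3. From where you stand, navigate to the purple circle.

turn left 120°, forward 3.3 m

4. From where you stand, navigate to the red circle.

turn left 44°, forward 2.2 m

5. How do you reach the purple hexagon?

turn left 90°, forward 4.4 m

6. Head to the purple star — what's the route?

turn left 139°, forward 7.5 m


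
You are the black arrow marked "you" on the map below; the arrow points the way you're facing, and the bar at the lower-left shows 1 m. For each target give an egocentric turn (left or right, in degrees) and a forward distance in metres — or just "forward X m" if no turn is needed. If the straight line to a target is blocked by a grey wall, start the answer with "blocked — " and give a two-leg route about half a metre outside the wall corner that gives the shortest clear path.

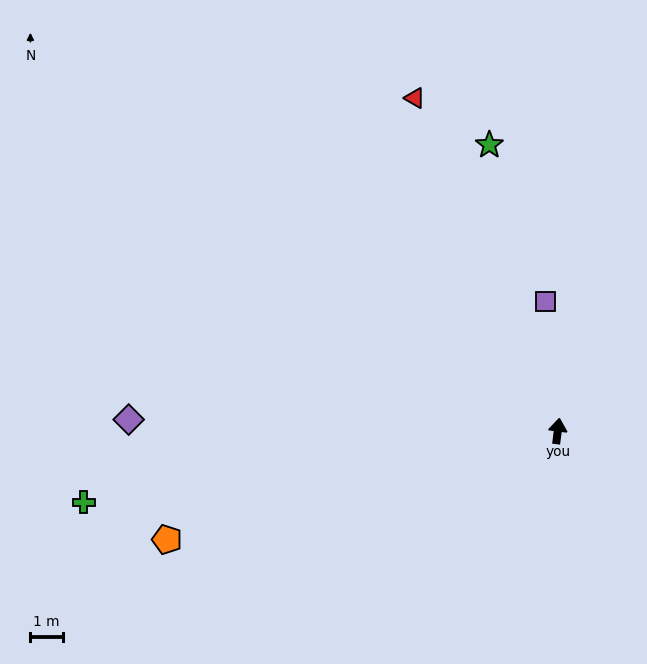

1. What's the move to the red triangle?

turn left 30°, forward 11.2 m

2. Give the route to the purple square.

turn left 13°, forward 4.0 m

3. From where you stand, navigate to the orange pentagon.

turn left 113°, forward 12.5 m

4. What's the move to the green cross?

turn left 106°, forward 14.8 m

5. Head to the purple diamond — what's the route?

turn left 96°, forward 13.3 m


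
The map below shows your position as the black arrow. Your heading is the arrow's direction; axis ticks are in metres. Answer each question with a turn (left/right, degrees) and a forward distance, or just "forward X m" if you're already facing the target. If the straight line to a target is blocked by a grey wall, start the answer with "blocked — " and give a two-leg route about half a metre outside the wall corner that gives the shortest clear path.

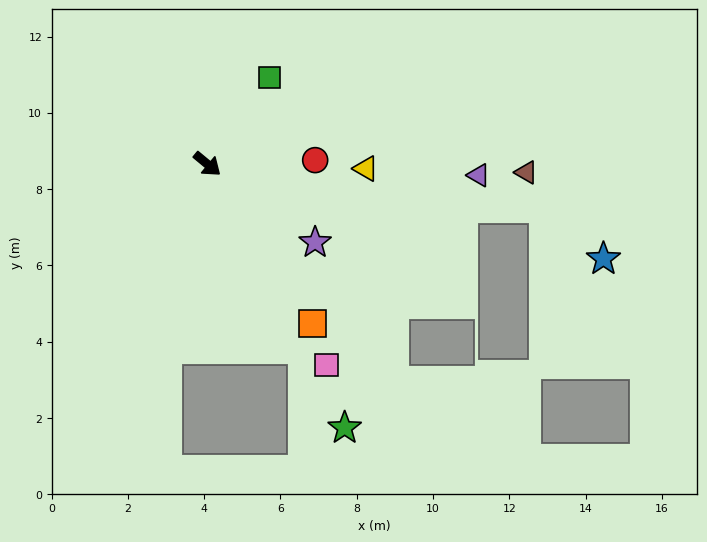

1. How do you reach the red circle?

turn left 42°, forward 2.8 m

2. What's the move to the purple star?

turn left 4°, forward 3.5 m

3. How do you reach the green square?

turn left 94°, forward 2.8 m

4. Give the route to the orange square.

turn right 17°, forward 5.0 m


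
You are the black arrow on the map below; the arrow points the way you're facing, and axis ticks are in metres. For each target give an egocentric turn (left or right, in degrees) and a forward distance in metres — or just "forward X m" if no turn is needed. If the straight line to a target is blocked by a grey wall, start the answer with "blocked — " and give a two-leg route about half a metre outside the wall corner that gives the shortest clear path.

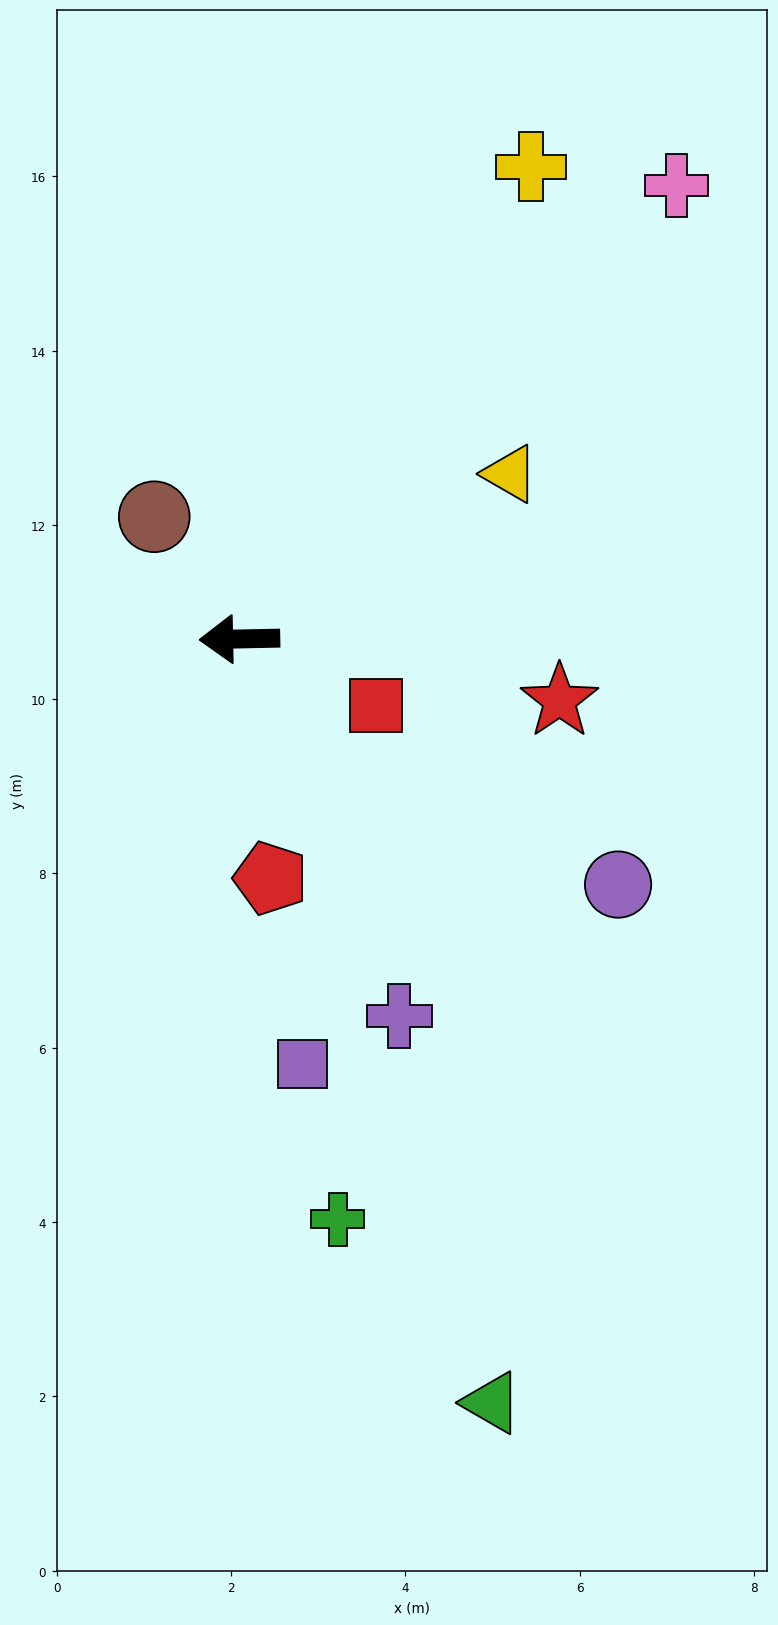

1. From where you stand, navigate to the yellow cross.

turn right 123°, forward 6.4 m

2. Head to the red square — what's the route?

turn left 153°, forward 1.7 m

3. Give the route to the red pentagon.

turn left 96°, forward 2.8 m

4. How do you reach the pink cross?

turn right 135°, forward 7.2 m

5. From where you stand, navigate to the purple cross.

turn left 112°, forward 4.7 m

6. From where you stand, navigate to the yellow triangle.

turn right 150°, forward 3.6 m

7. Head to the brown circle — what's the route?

turn right 56°, forward 1.7 m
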